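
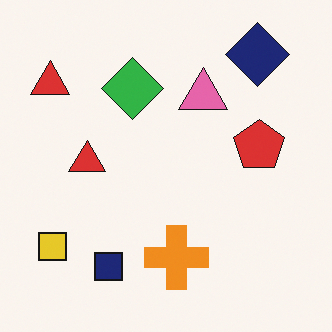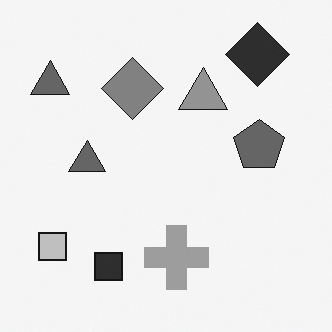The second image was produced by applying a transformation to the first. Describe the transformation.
It was converted to grayscale.

All color is removed — every shape is now a shade of grey.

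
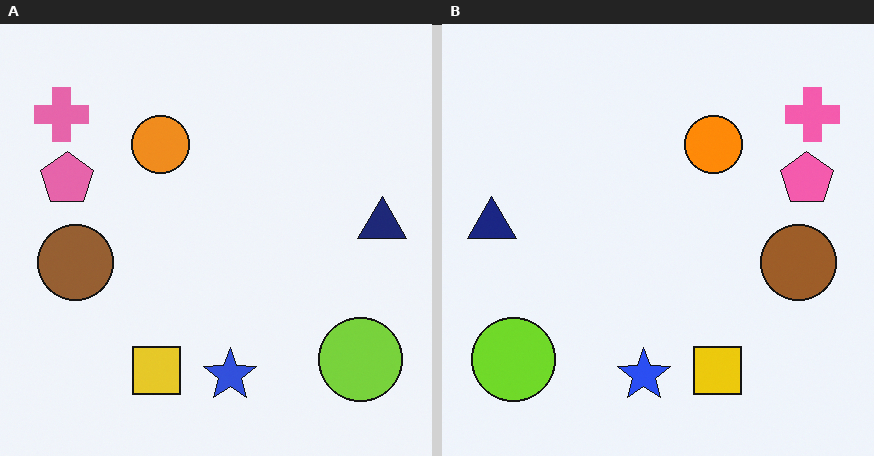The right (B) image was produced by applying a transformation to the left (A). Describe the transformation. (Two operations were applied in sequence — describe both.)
Flipped horizontally (left ↔ right), then slightly oversaturated.

The navy triangle is in the right of the left (A) image and the left of the right (B) — shapes on opposite sides of the vertical midline have swapped in a mirror flip. All colors are more vivid — a global saturation change.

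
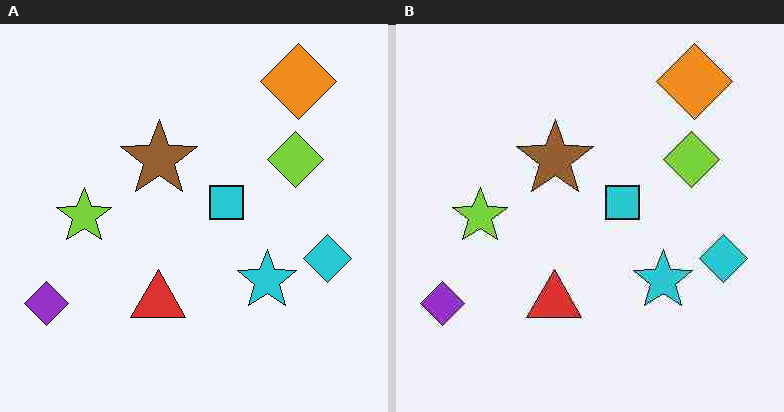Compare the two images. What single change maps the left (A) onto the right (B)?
It was heavily JPEG-compressed with obvious blocking artifacts.

Blocky 8×8 compression artifacts appear around shape edges and the flat background shows ringing — characteristic JPEG degradation.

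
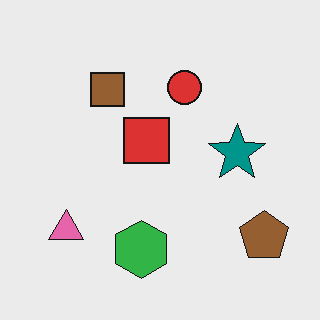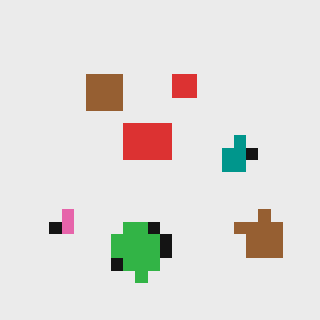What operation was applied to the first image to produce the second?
It was coarsely pixelated.

Shapes are reduced to large square blocks; fine edges and outlines are lost — a downscale-then-upscale (mosaic) effect.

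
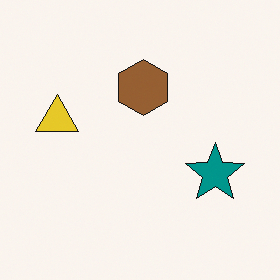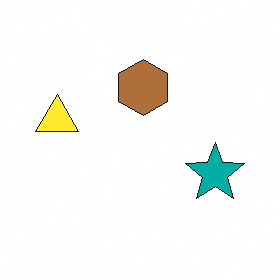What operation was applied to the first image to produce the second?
The image was brightened a little.

Every pixel — background and shapes alike — is uniformly brightened.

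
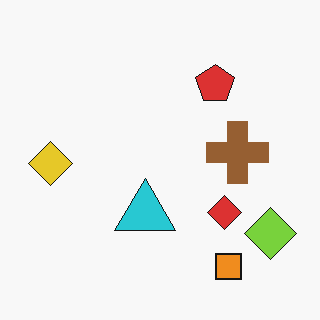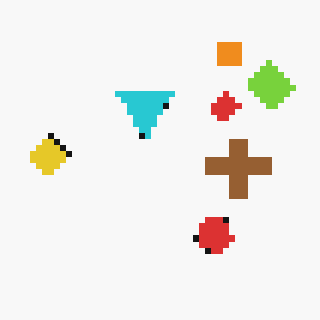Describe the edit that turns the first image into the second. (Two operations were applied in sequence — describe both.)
It was flipped vertically (top ↔ bottom), then moderately pixelated.

The orange square is in the bottom-right of the first image and the top-right of the second — shapes on opposite sides of the horizontal midline have swapped in a mirror flip. Shapes are reduced to large square blocks; fine edges and outlines are lost — a downscale-then-upscale (mosaic) effect.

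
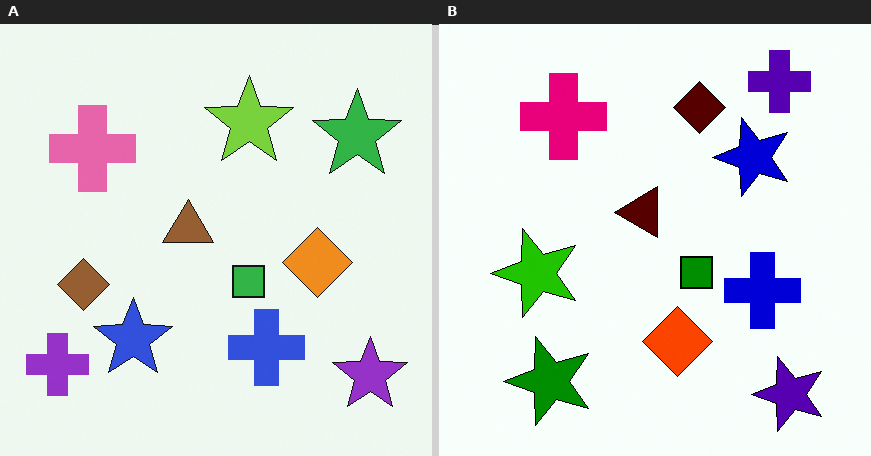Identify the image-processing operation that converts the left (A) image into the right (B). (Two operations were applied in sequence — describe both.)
The right (B) image is the left (A) boosted in contrast, then transposed (reflected across the top-left ↔ bottom-right diagonal).

Tones are pushed away from mid-grey across the whole image — a global contrast change. Shapes have swapped their row and column positions — what was in the top-right is now in the bottom-left — a diagonal reflection.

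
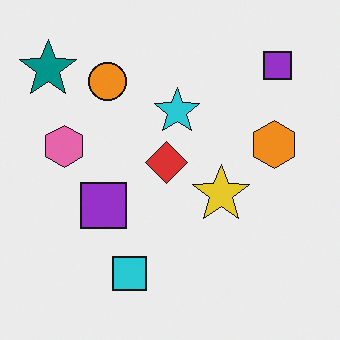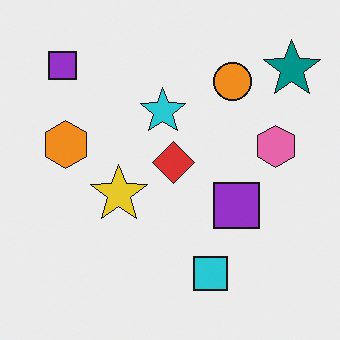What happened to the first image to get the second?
The second image is the first flipped horizontally (left ↔ right).

The teal star is in the top-left of the first image and the top-right of the second — shapes on opposite sides of the vertical midline have swapped in a mirror flip.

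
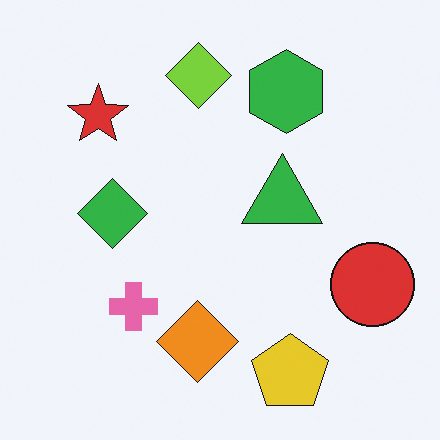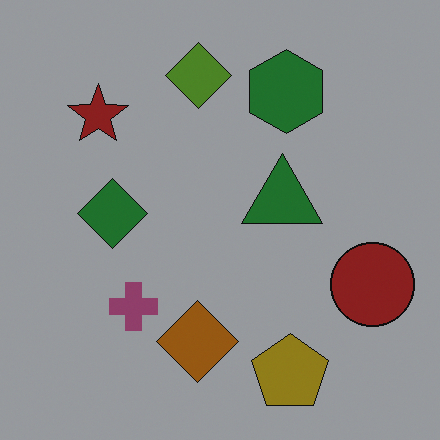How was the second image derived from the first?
Substantially darkened.

Every pixel — background and shapes alike — is uniformly darkened.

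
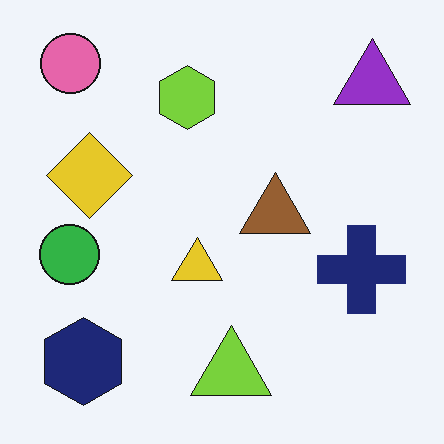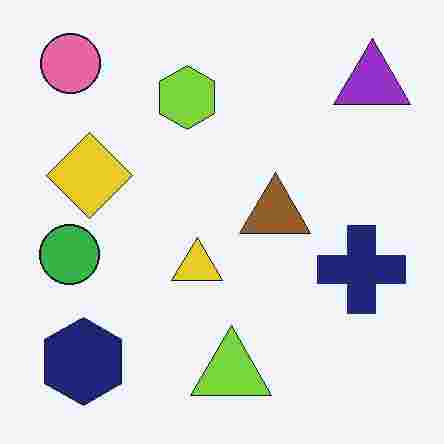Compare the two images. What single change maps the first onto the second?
It was heavily JPEG-compressed with obvious blocking artifacts.

Blocky 8×8 compression artifacts appear around shape edges and the flat background shows ringing — characteristic JPEG degradation.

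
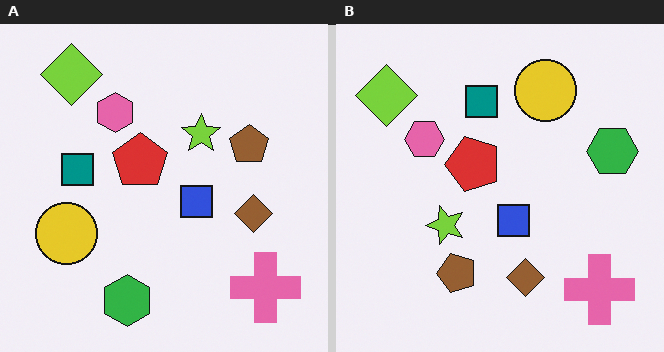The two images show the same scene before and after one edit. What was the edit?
The right (B) image is the left (A) transposed (reflected across the top-left ↔ bottom-right diagonal).

Shapes have swapped their row and column positions — what was in the top-right is now in the bottom-left — a diagonal reflection.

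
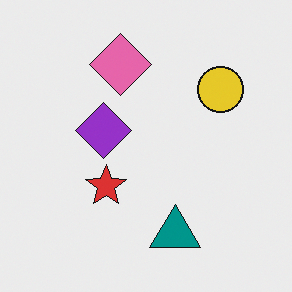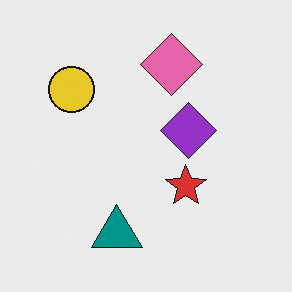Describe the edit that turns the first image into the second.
Flipped horizontally (left ↔ right).

The yellow circle is in the top-right of the first image and the top-left of the second — shapes on opposite sides of the vertical midline have swapped in a mirror flip.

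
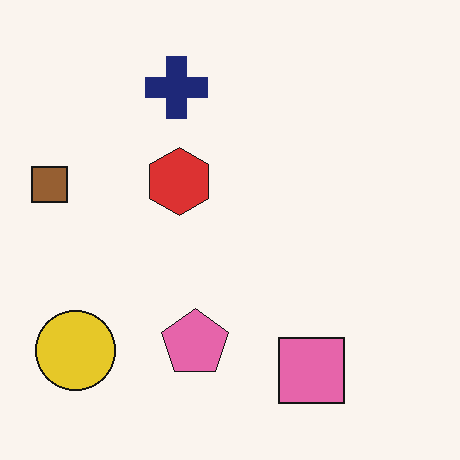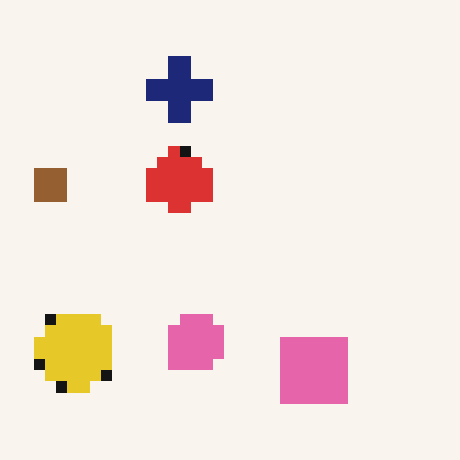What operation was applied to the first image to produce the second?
The transformation is: coarsely pixelated.

Shapes are reduced to large square blocks; fine edges and outlines are lost — a downscale-then-upscale (mosaic) effect.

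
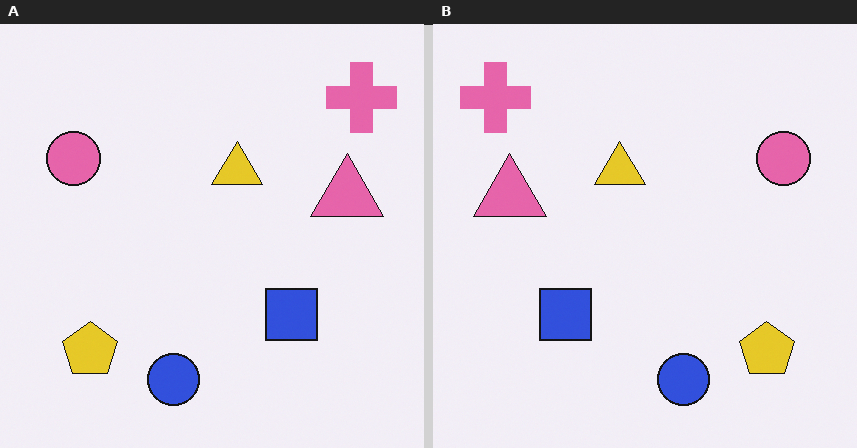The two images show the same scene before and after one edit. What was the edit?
The right (B) image is the left (A) flipped horizontally (left ↔ right).

The pink cross is in the top-right of the left (A) image and the top-left of the right (B) — shapes on opposite sides of the vertical midline have swapped in a mirror flip.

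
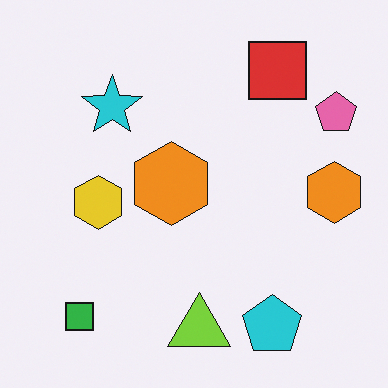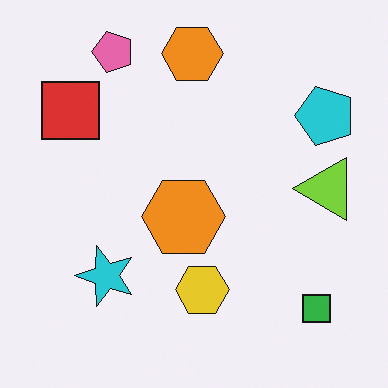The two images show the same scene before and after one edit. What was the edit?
The second image is the first rotated 90° counter-clockwise.

The green square sits in the bottom-left of the first image and the bottom-right of the second — consistent with a whole-image 90° counter-clockwise rotation.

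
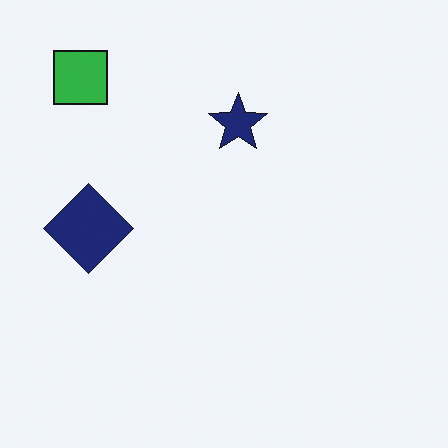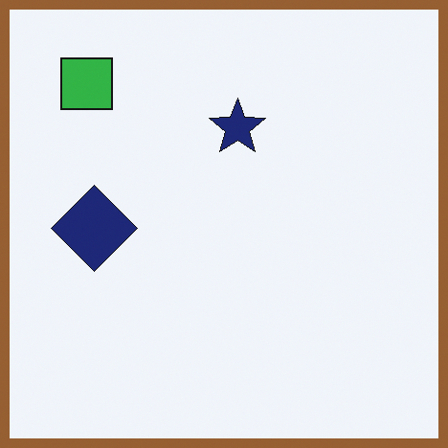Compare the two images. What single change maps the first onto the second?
Framed with a brown border.

A solid brown frame runs around the edge of the second image, with the content slightly shrunk inside it.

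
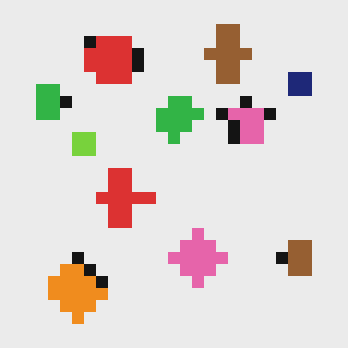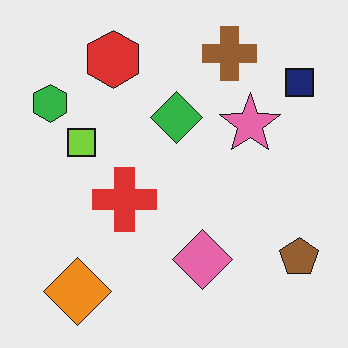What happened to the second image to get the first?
The first image is the second heavily pixelated into large blocks.

Shapes are reduced to large square blocks; fine edges and outlines are lost — a downscale-then-upscale (mosaic) effect.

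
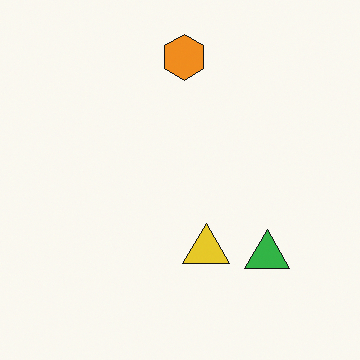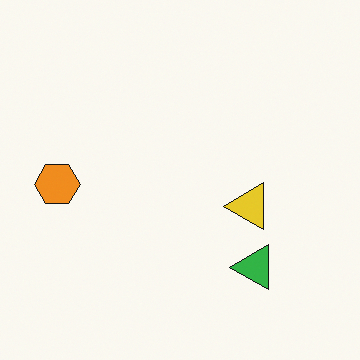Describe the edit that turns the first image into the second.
The second image is the first transposed (reflected across the top-left ↔ bottom-right diagonal).

Shapes have swapped their row and column positions — what was in the top-right is now in the bottom-left — a diagonal reflection.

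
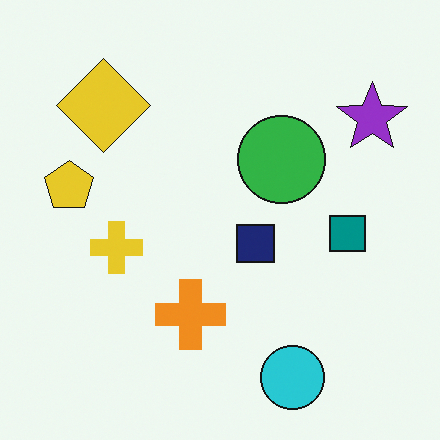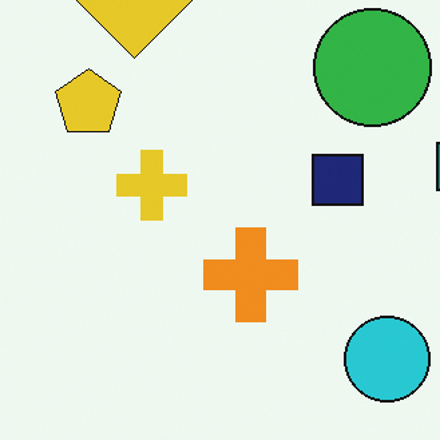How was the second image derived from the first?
The transformation is: cropped slightly and scaled back up.

The visible shapes are larger and the field of view is narrower; shapes near the original edges may be partly or wholly outside the frame — a crop-and-rescale.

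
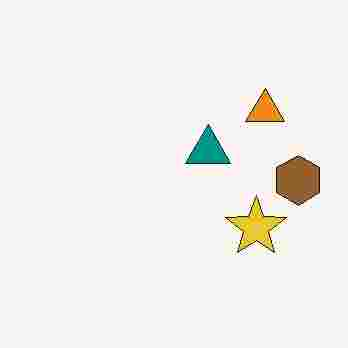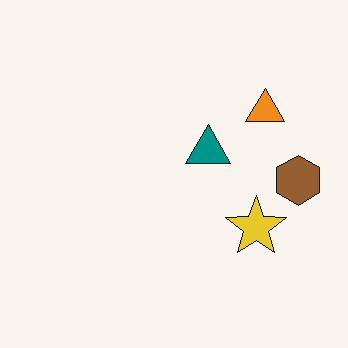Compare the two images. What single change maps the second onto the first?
Degraded with heavy JPEG compression.

Blocky 8×8 compression artifacts appear around shape edges and the flat background shows ringing — characteristic JPEG degradation.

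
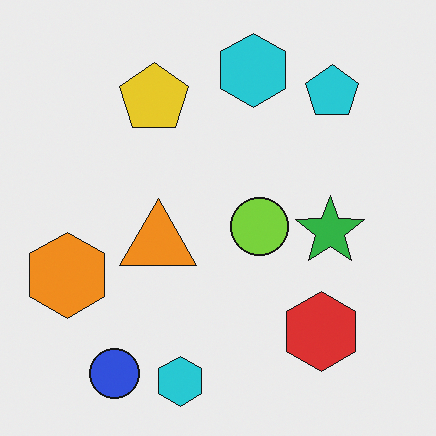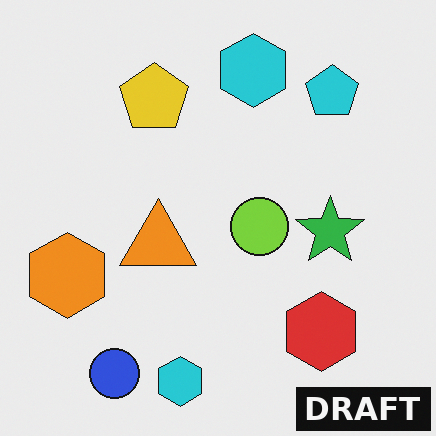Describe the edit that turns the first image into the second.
It was watermarked with the text "DRAFT" in the lower-right corner.

A dark label reading "DRAFT" appears in the lower-right corner.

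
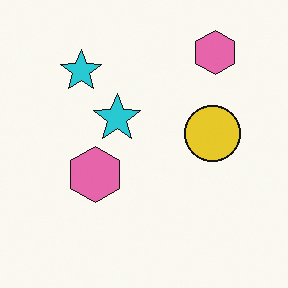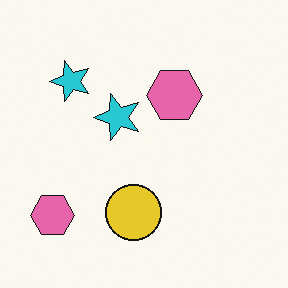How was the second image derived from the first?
The second image is the first transposed (reflected across the top-left ↔ bottom-right diagonal).

Shapes have swapped their row and column positions — what was in the top-right is now in the bottom-left — a diagonal reflection.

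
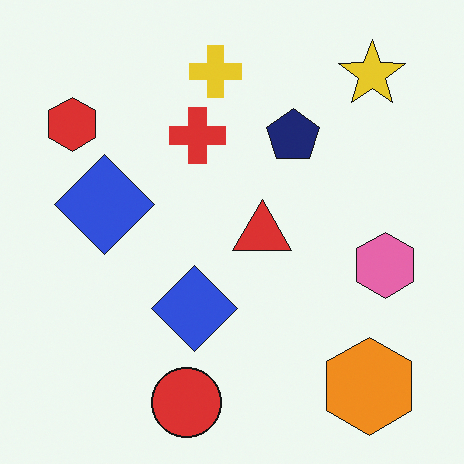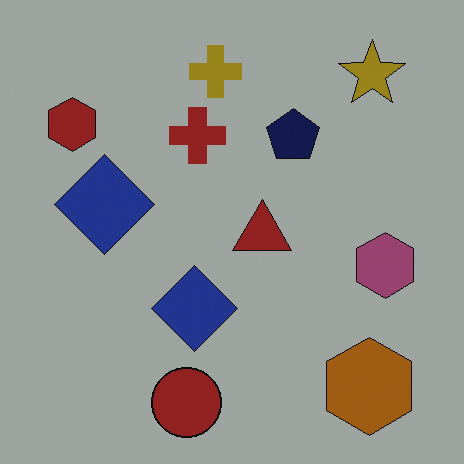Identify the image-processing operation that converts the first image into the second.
The second image is the first substantially darkened.

Every pixel — background and shapes alike — is uniformly darkened.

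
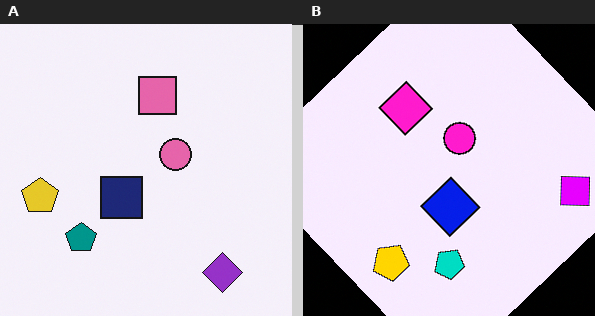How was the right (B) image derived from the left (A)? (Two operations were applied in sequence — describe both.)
The right (B) image is the left (A) rotated counter-clockwise by a large amount — several tens of degrees, then made much more vivid (saturation change).

Every shape is tilted by the same angle and the image corners show triangular fill wedges — a whole-image rotation by a non-right angle. All colors are more vivid — a global saturation change.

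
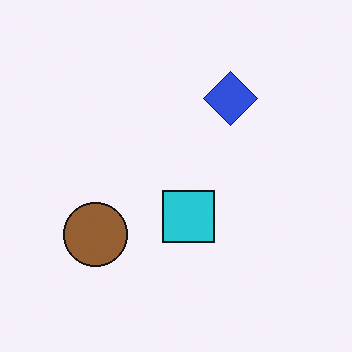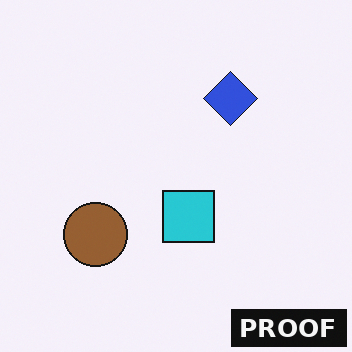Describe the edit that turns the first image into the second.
It was watermarked with the text "PROOF" in the lower-right corner.

A dark label reading "PROOF" appears in the lower-right corner.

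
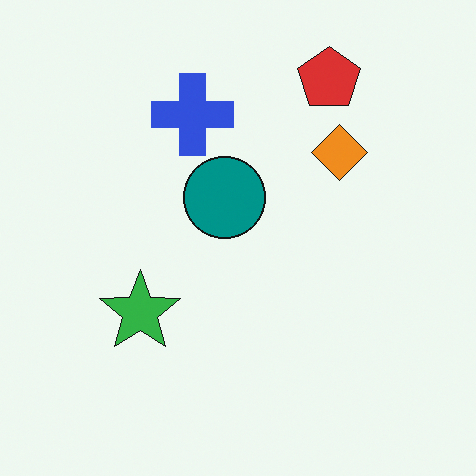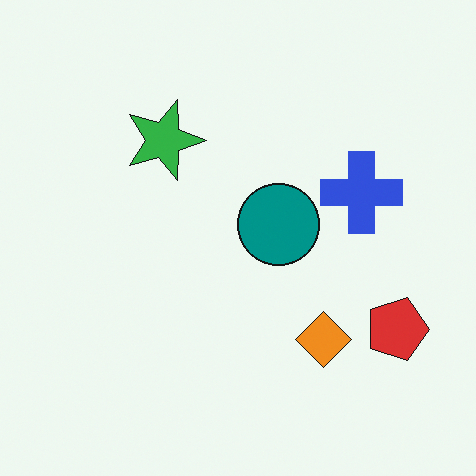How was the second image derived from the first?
Rotated 90° clockwise.

The red pentagon sits in the top-right of the first image and the bottom-right of the second — consistent with a whole-image 90° clockwise rotation.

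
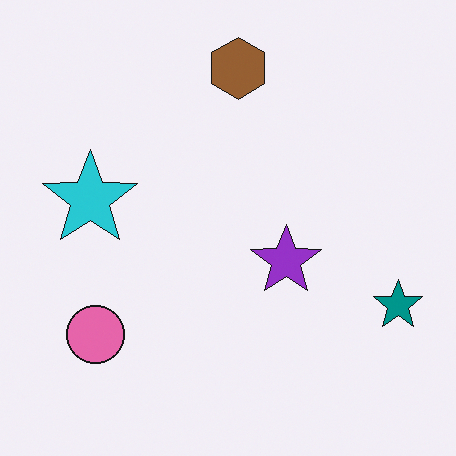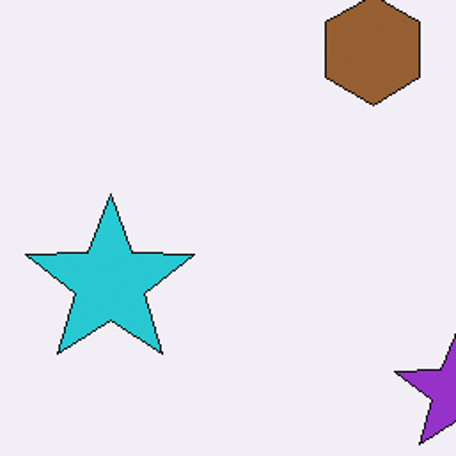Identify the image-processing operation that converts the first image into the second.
The transformation is: cropped tightly and scaled back up.

The visible shapes are larger and the field of view is narrower; shapes near the original edges may be partly or wholly outside the frame — a crop-and-rescale.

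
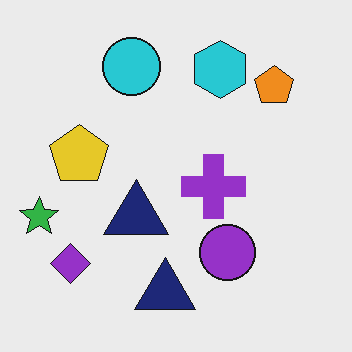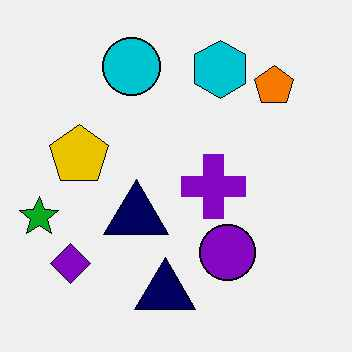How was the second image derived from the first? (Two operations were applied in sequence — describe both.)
The image was given slightly increased contrast, then JPEG-compressed with visible artifacts.

Tones are pushed away from mid-grey across the whole image — a global contrast change. Blocky 8×8 compression artifacts appear around shape edges and the flat background shows ringing — characteristic JPEG degradation.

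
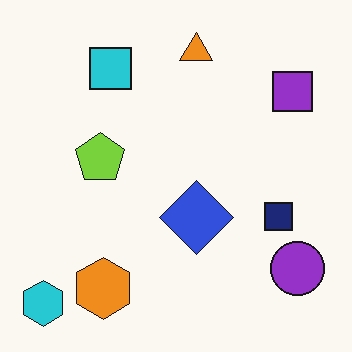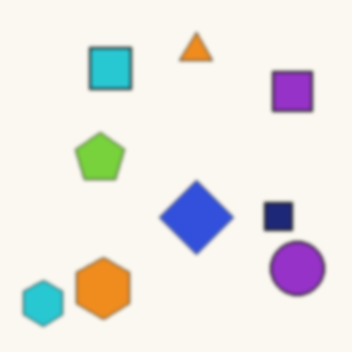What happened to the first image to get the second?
Lightly blurred.

Shape edges and outlines are uniformly softened across the whole image.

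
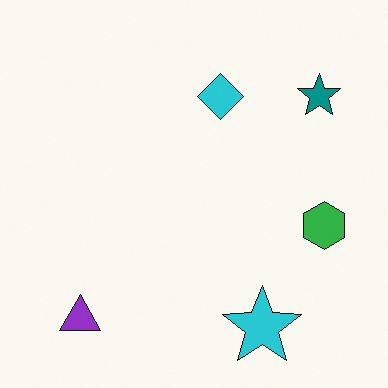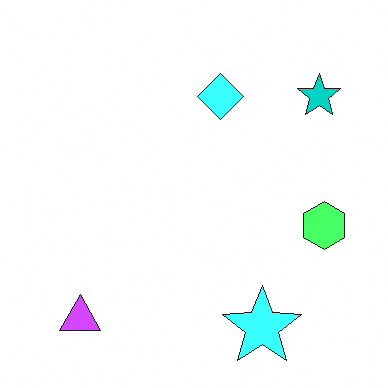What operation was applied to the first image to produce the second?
It was brightened a lot.

Every pixel — background and shapes alike — is uniformly brightened.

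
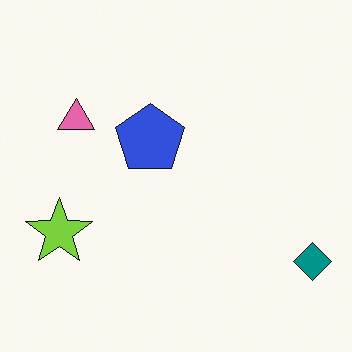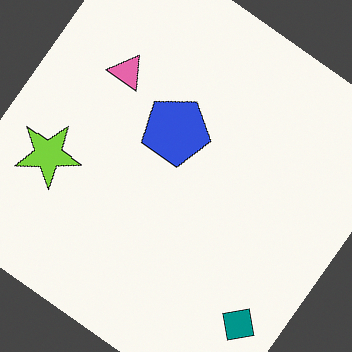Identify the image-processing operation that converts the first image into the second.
The transformation is: rotated clockwise by a large amount — several tens of degrees.

Every shape is tilted by the same angle and the image corners show triangular fill wedges — a whole-image rotation by a non-right angle.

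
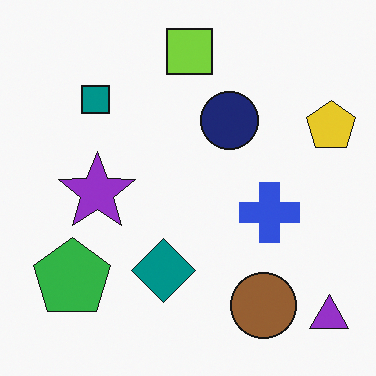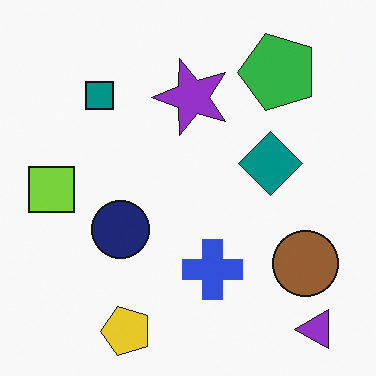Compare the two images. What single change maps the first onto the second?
The transformation is: transposed (reflected across the top-left ↔ bottom-right diagonal).

Shapes have swapped their row and column positions — what was in the top-right is now in the bottom-left — a diagonal reflection.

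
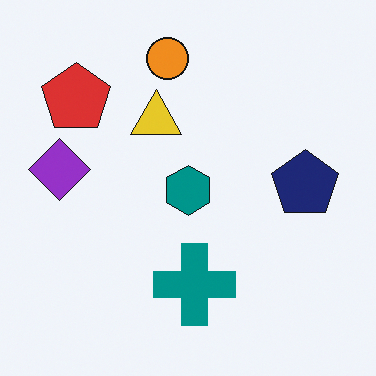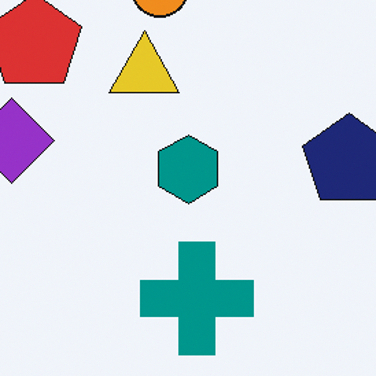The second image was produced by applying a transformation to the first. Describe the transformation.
It was cropped slightly and scaled back up.

The visible shapes are larger and the field of view is narrower; shapes near the original edges may be partly or wholly outside the frame — a crop-and-rescale.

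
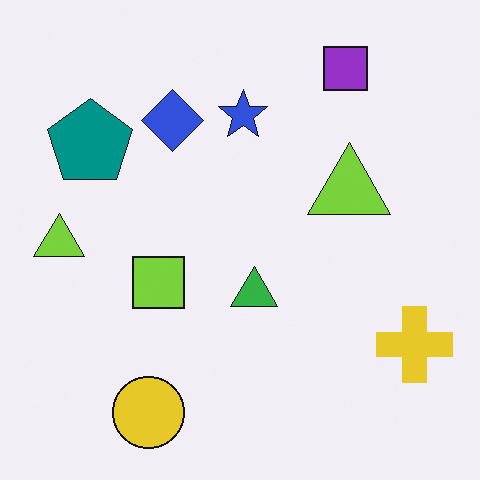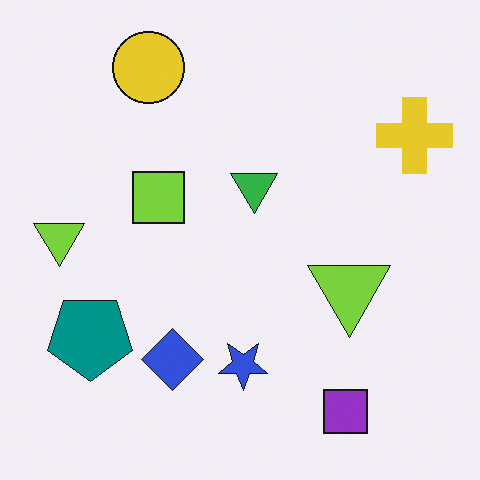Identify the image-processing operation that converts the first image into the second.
The second image is the first flipped vertically (top ↔ bottom).

The yellow circle is in the bottom-left of the first image and the top-left of the second — shapes on opposite sides of the horizontal midline have swapped in a mirror flip.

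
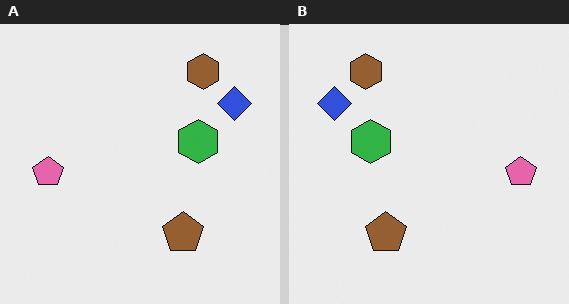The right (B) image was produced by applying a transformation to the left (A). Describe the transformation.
The image was flipped horizontally (left ↔ right).

The blue diamond is in the top-right of the left (A) image and the top-left of the right (B) — shapes on opposite sides of the vertical midline have swapped in a mirror flip.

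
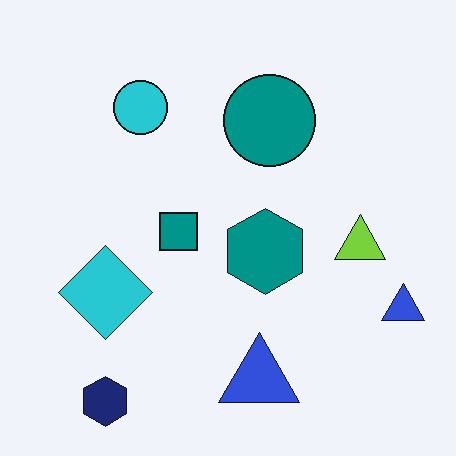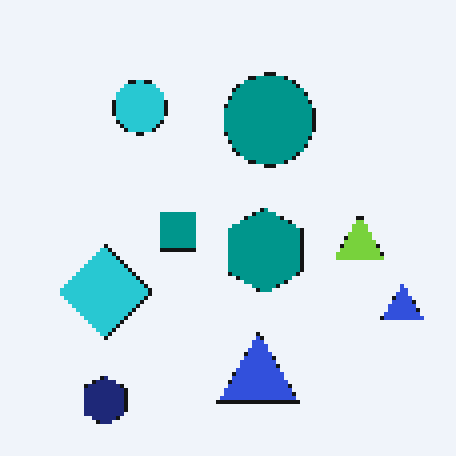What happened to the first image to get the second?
The second image is the first lightly pixelated (a mild mosaic effect).

Shapes are reduced to large square blocks; fine edges and outlines are lost — a downscale-then-upscale (mosaic) effect.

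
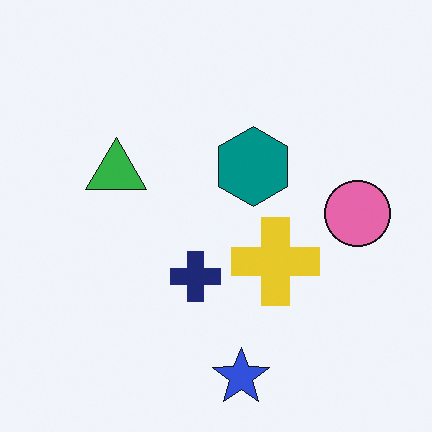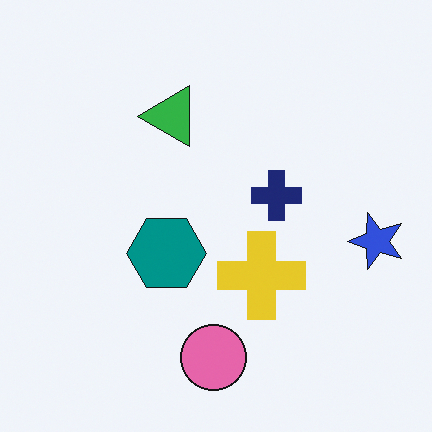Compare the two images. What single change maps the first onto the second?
It was transposed (reflected across the top-left ↔ bottom-right diagonal).

Shapes have swapped their row and column positions — what was in the top-right is now in the bottom-left — a diagonal reflection.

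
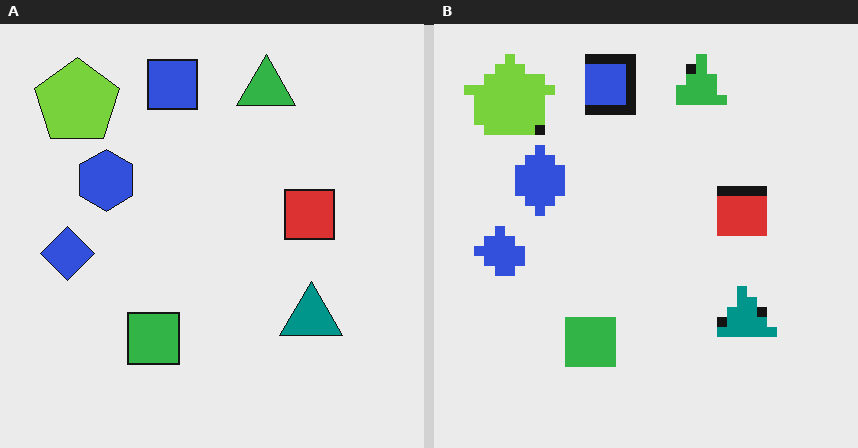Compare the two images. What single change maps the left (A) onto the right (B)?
It was heavily pixelated into large blocks.

Shapes are reduced to large square blocks; fine edges and outlines are lost — a downscale-then-upscale (mosaic) effect.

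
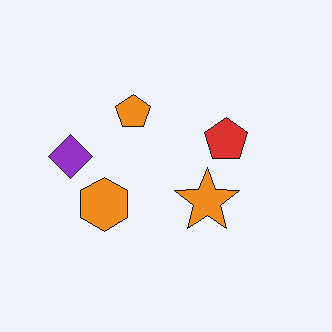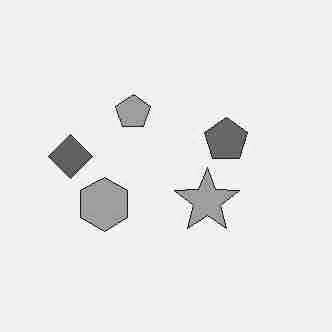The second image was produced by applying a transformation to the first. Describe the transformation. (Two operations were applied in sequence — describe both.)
Degraded with heavy JPEG compression, then converted to grayscale.

Blocky 8×8 compression artifacts appear around shape edges and the flat background shows ringing — characteristic JPEG degradation. All color is removed — every shape is now a shade of grey.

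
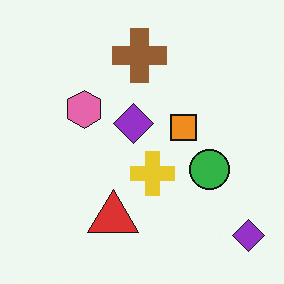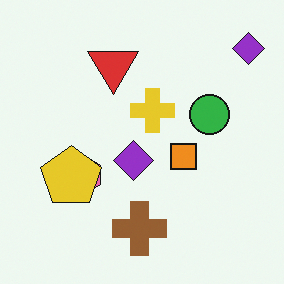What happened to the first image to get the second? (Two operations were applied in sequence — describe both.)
It was flipped vertically (top ↔ bottom), then overlaid with an additional yellow pentagon.

The brown cross is in the top of the first image and the bottom of the second — shapes on opposite sides of the horizontal midline have swapped in a mirror flip. A yellow pentagon appears in the second image that is absent from the first.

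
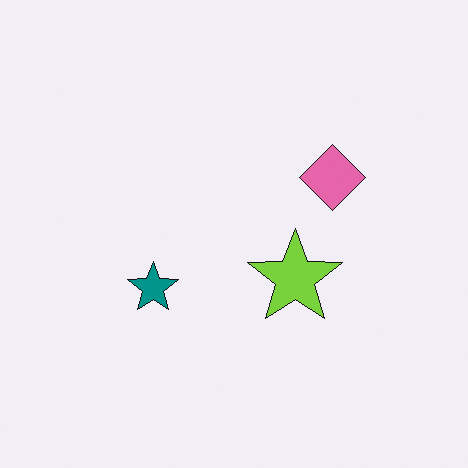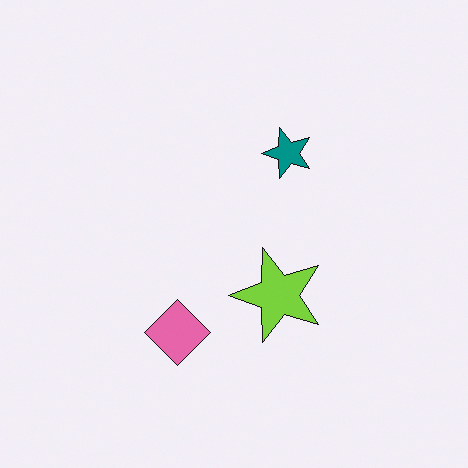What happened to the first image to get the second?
The second image is the first transposed (reflected across the top-left ↔ bottom-right diagonal).

Shapes have swapped their row and column positions — what was in the top-right is now in the bottom-left — a diagonal reflection.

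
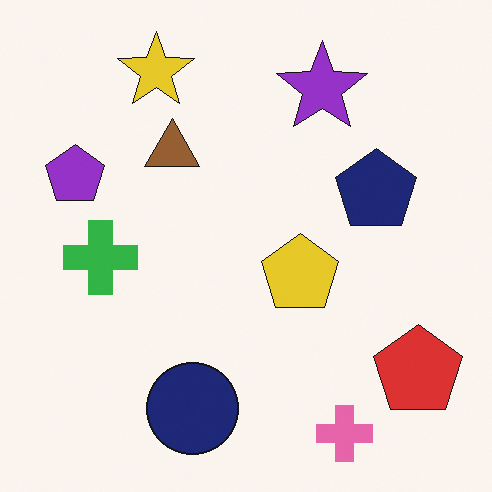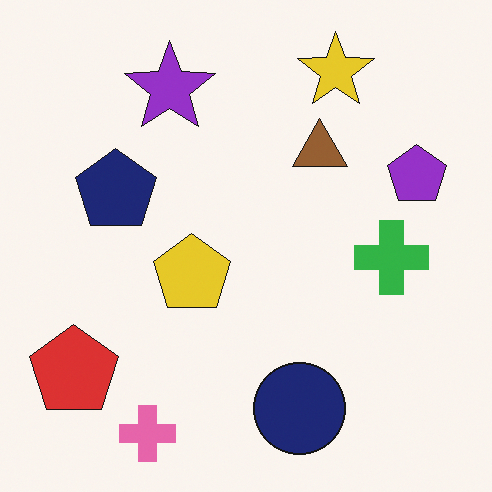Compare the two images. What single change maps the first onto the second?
The transformation is: flipped horizontally (left ↔ right).

The red pentagon is in the bottom-right of the first image and the bottom-left of the second — shapes on opposite sides of the vertical midline have swapped in a mirror flip.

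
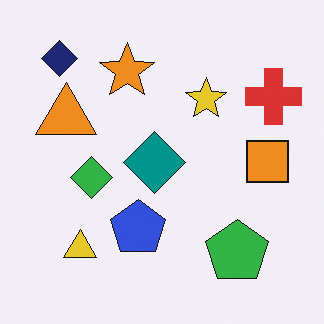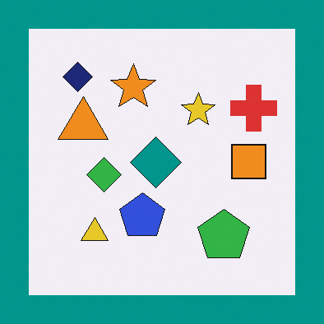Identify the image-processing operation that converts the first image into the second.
The image was framed with a teal border.

A solid teal frame runs around the edge of the second image, with the content slightly shrunk inside it.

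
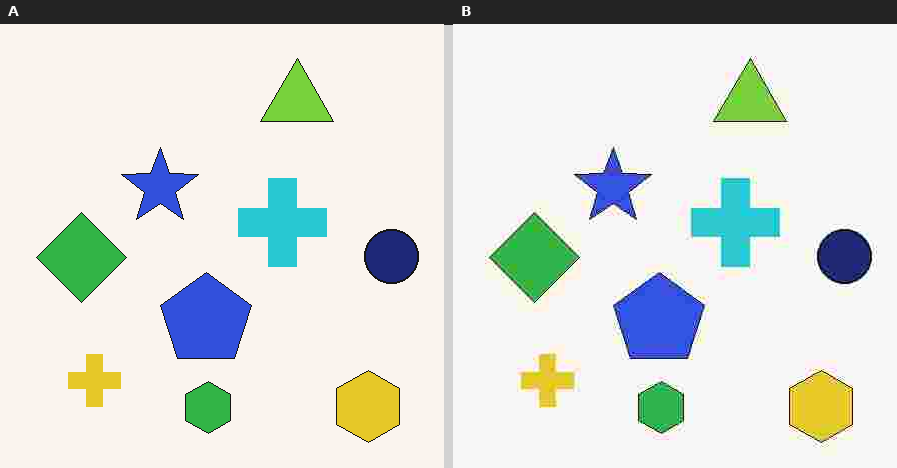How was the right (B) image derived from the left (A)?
The image was degraded with heavy JPEG compression.

Blocky 8×8 compression artifacts appear around shape edges and the flat background shows ringing — characteristic JPEG degradation.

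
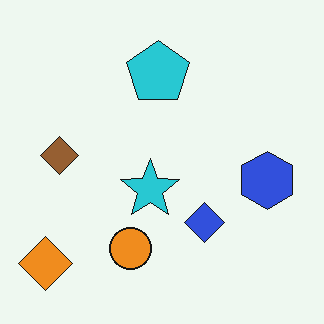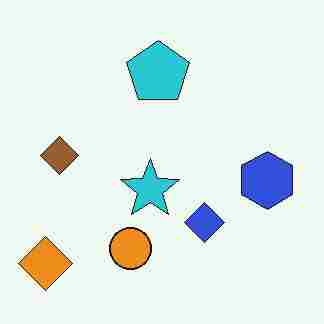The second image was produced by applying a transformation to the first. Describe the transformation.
The second image is the first heavily JPEG-compressed with obvious blocking artifacts.

Blocky 8×8 compression artifacts appear around shape edges and the flat background shows ringing — characteristic JPEG degradation.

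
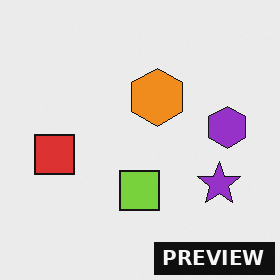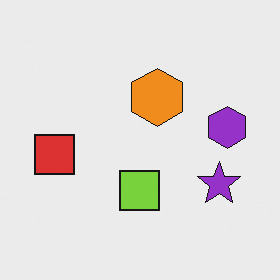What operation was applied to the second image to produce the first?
The transformation is: watermarked with the text "PREVIEW" in the lower-right corner.

A dark label reading "PREVIEW" appears in the lower-right corner.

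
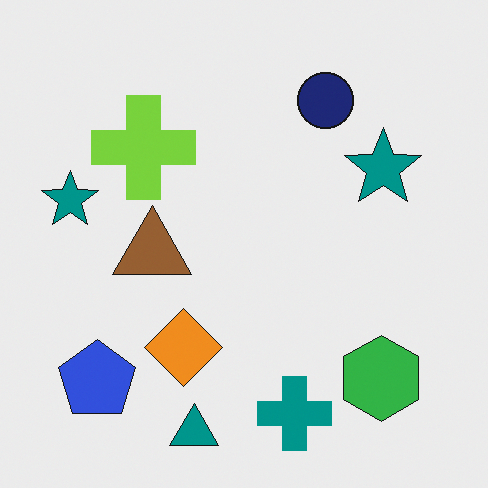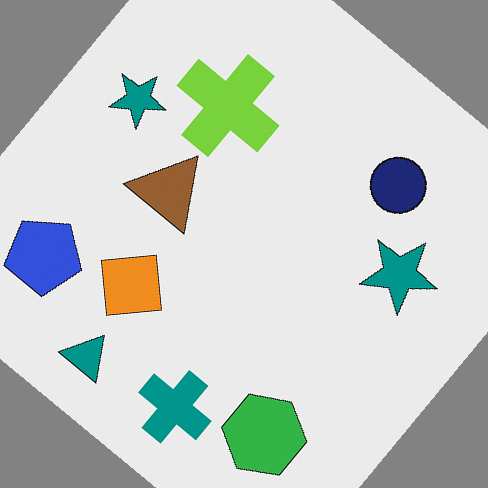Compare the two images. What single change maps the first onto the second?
Rotated clockwise by a large amount — several tens of degrees.

Every shape is tilted by the same angle and the image corners show triangular fill wedges — a whole-image rotation by a non-right angle.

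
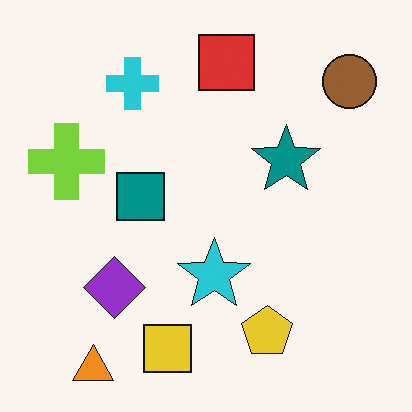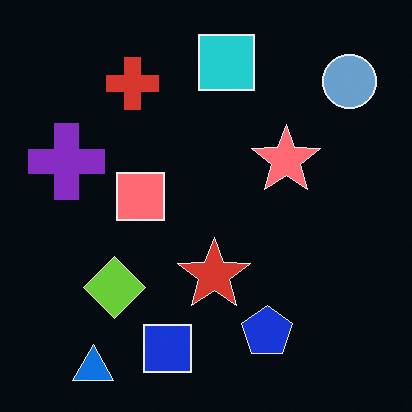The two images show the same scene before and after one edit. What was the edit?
The image was color-inverted (negative).

The light background has become dark and every shape's color is its complement — a photographic negative.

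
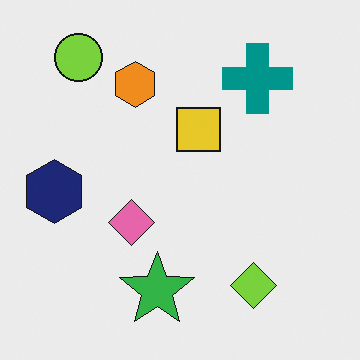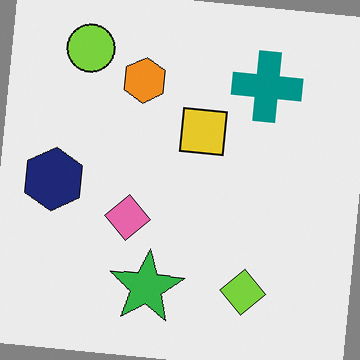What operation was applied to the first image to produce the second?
It was rotated clockwise by a few degrees.

Every shape is tilted by the same angle and the image corners show triangular fill wedges — a whole-image rotation by a non-right angle.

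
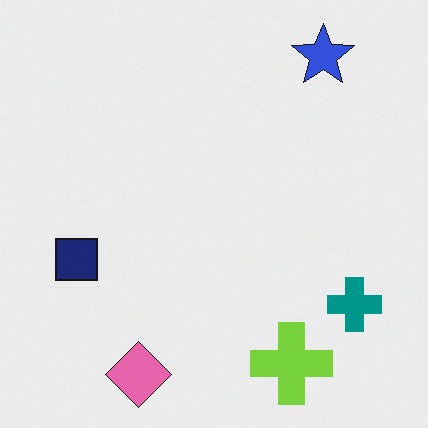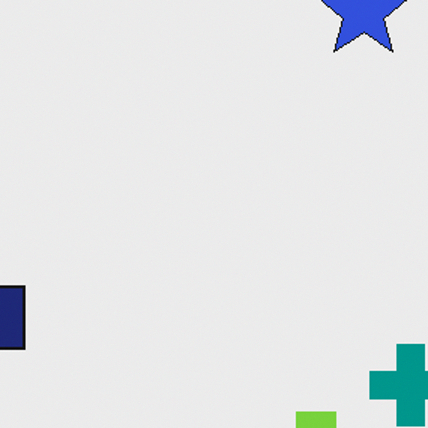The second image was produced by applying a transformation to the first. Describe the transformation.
It was cropped slightly and scaled back up.

The visible shapes are larger and the field of view is narrower; shapes near the original edges may be partly or wholly outside the frame — a crop-and-rescale.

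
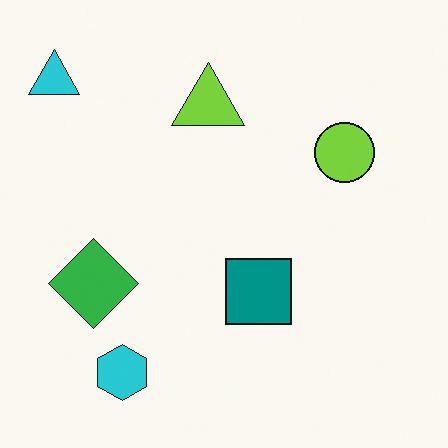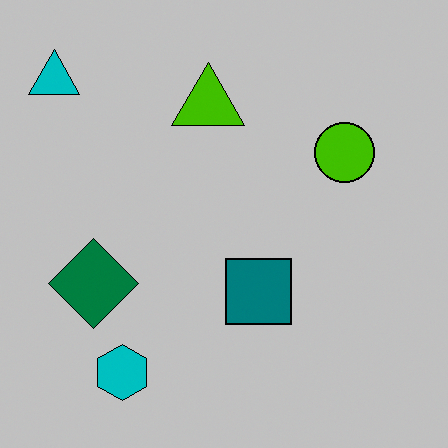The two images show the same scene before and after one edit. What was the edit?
It was aggressively posterized.

Each flat color has snapped to a coarser quantized level — most visibly, the near-white background has dropped to a flat grey.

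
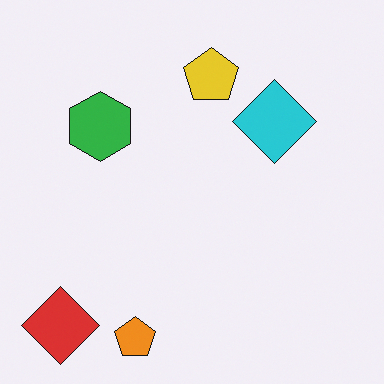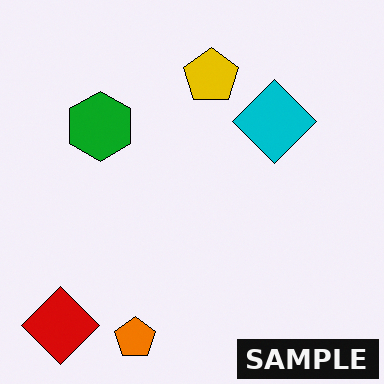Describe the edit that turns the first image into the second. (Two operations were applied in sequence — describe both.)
The image was given slightly increased contrast, then watermarked with the text "SAMPLE" in the lower-right corner.

Tones are pushed away from mid-grey across the whole image — a global contrast change. A dark label reading "SAMPLE" appears in the lower-right corner.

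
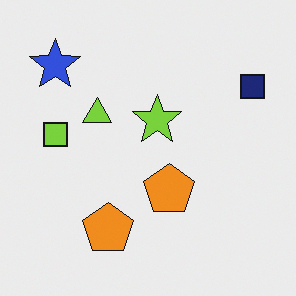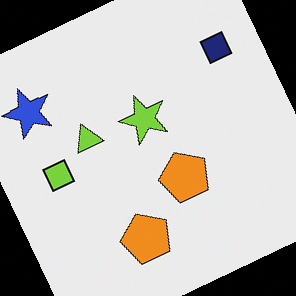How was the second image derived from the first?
This is the original image rotated counter-clockwise by a clearly visible amount.

Every shape is tilted by the same angle and the image corners show triangular fill wedges — a whole-image rotation by a non-right angle.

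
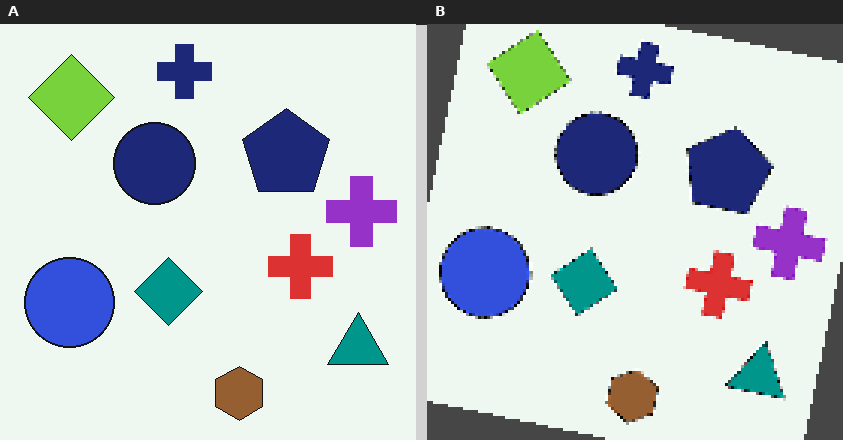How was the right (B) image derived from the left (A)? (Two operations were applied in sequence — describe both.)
The right (B) image is the left (A) rotated clockwise by a few degrees, then mildly pixelated.

Every shape is tilted by the same angle and the image corners show triangular fill wedges — a whole-image rotation by a non-right angle. Shapes are reduced to large square blocks; fine edges and outlines are lost — a downscale-then-upscale (mosaic) effect.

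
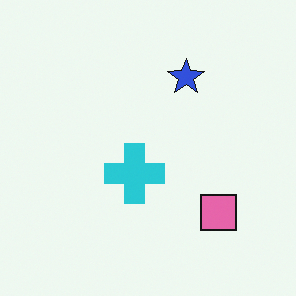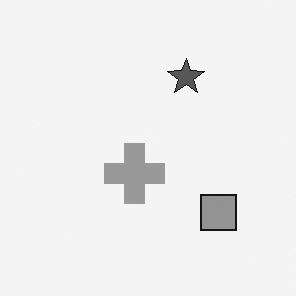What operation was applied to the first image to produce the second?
It was converted to grayscale.

All color is removed — every shape is now a shade of grey.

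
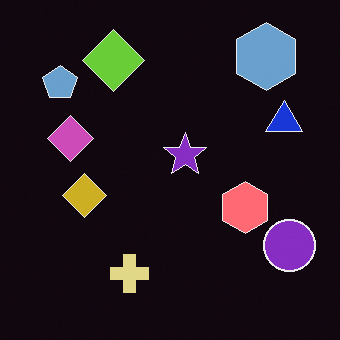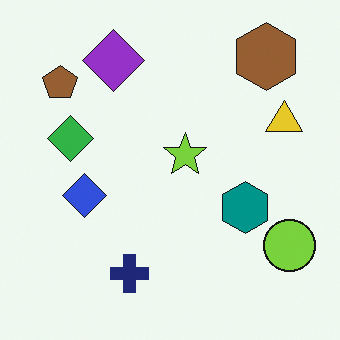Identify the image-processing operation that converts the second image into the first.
The image was color-inverted (negative).

The light background has become dark and every shape's color is its complement — a photographic negative.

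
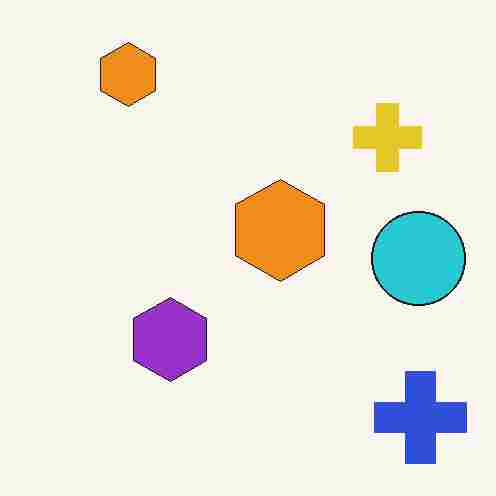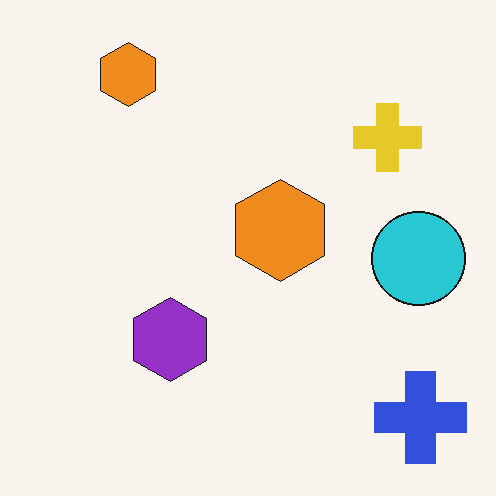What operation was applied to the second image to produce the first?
It was heavily JPEG-compressed with obvious blocking artifacts.

Blocky 8×8 compression artifacts appear around shape edges and the flat background shows ringing — characteristic JPEG degradation.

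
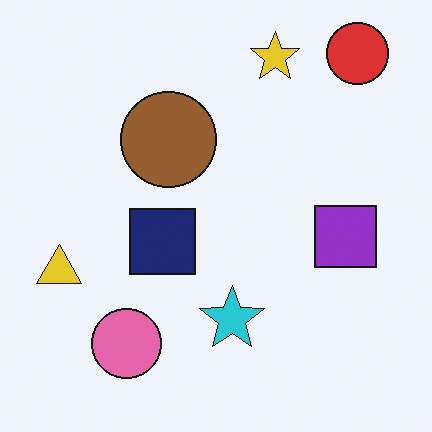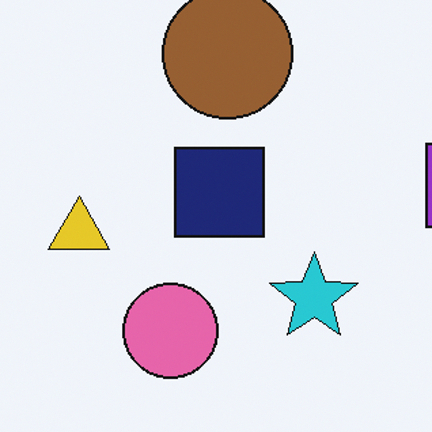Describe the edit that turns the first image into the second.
It was cropped slightly and scaled back up.

The visible shapes are larger and the field of view is narrower; shapes near the original edges may be partly or wholly outside the frame — a crop-and-rescale.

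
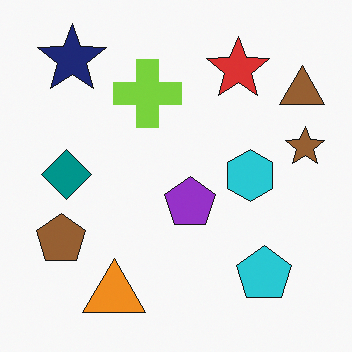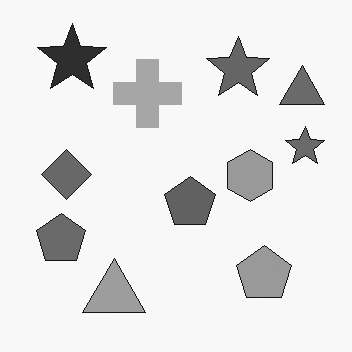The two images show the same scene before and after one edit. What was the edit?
The second image is the first converted to grayscale.

All color is removed — every shape is now a shade of grey.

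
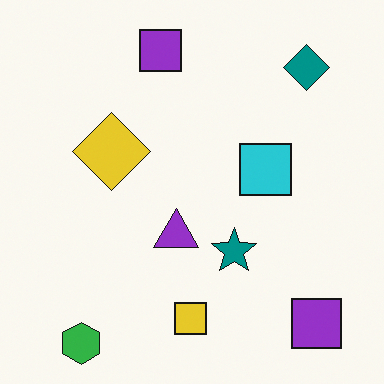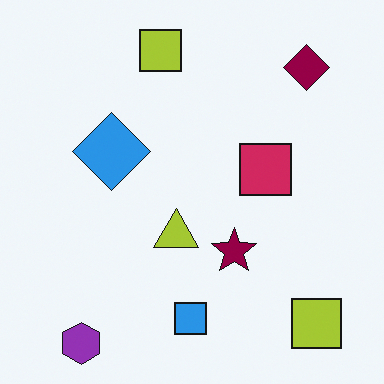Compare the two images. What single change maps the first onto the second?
It was hue-shifted by a large amount.

Every shape's color has rotated by the same amount around the hue wheel — a uniform hue shift.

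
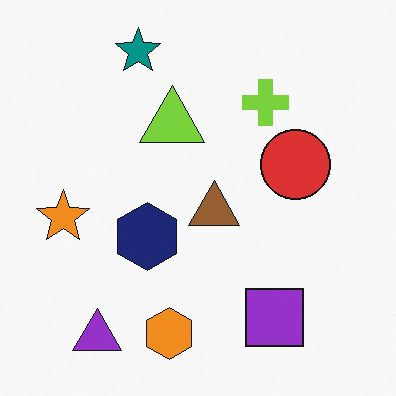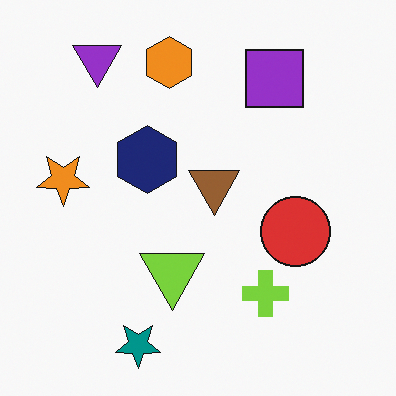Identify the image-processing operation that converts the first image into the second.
Flipped vertically (top ↔ bottom).

The teal star is in the top of the first image and the bottom of the second — shapes on opposite sides of the horizontal midline have swapped in a mirror flip.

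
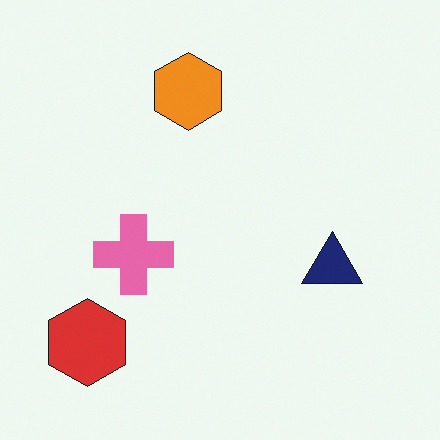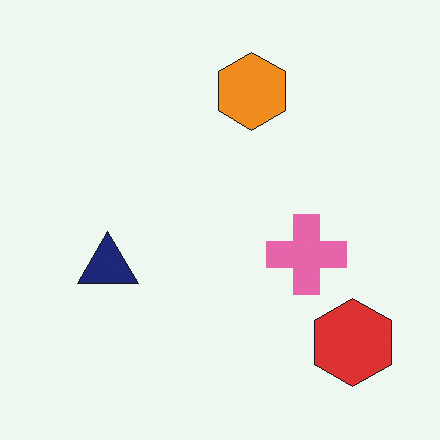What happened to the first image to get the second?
The second image is the first flipped horizontally (left ↔ right).

The red hexagon is in the bottom-left of the first image and the bottom-right of the second — shapes on opposite sides of the vertical midline have swapped in a mirror flip.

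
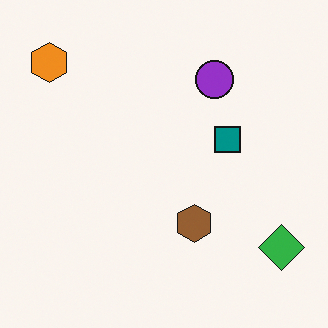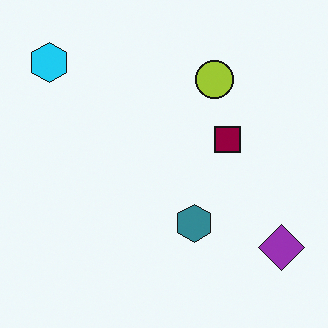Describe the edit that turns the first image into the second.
The image was hue-shifted through roughly half the color wheel.

Every shape's color has rotated by the same amount around the hue wheel — a uniform hue shift.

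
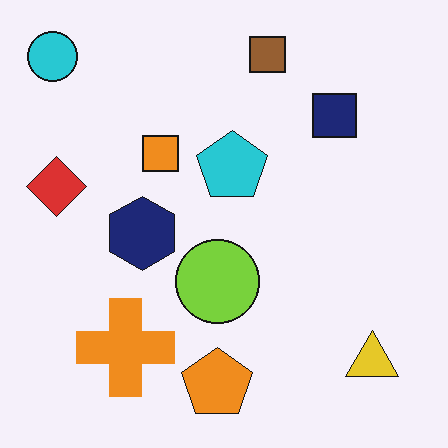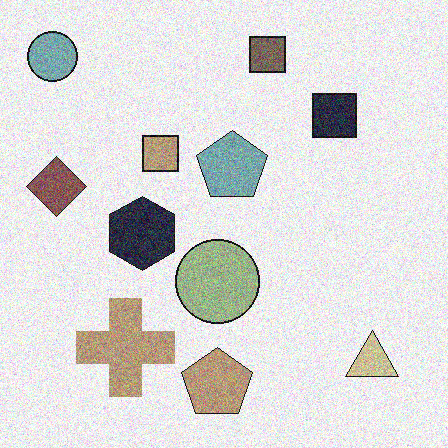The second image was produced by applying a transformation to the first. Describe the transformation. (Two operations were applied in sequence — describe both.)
The image was heavily desaturated, then degraded with visible gaussian noise.

All colors are more muted and greyish — a global saturation change. Random speckle covers the whole image, including the flat background.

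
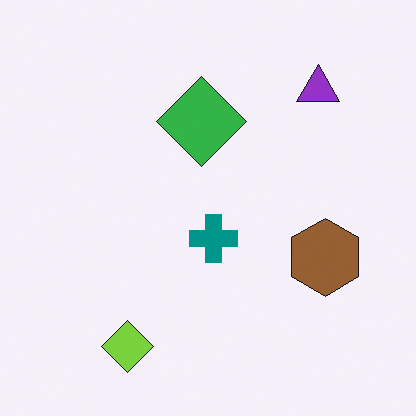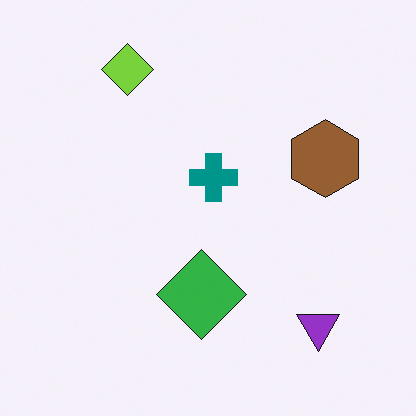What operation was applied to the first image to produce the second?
The image was flipped vertically (top ↔ bottom).

The lime diamond is in the bottom-left of the first image and the top-left of the second — shapes on opposite sides of the horizontal midline have swapped in a mirror flip.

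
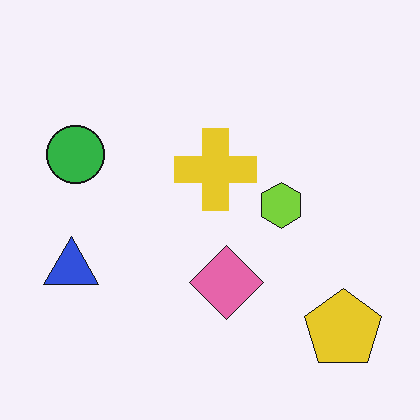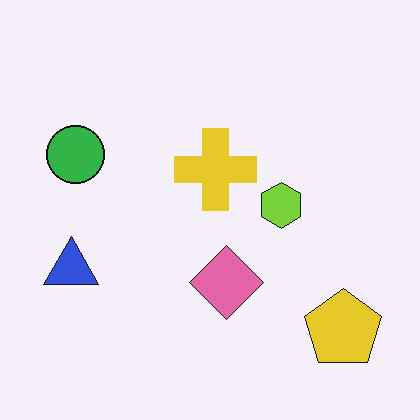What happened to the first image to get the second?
The image was given moderate JPEG compression.

Blocky 8×8 compression artifacts appear around shape edges and the flat background shows ringing — characteristic JPEG degradation.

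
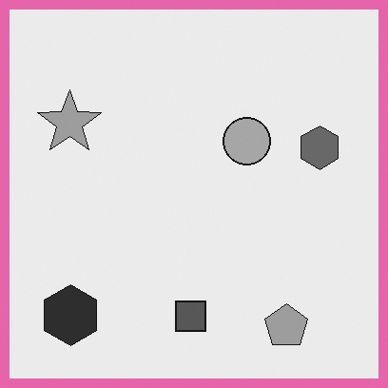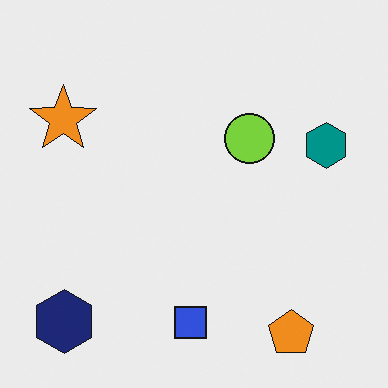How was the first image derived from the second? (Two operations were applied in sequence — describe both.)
The first image is the second converted to grayscale, then framed with a pink border.

All color is removed — every shape is now a shade of grey. A solid pink frame runs around the edge of the first image, with the content slightly shrunk inside it.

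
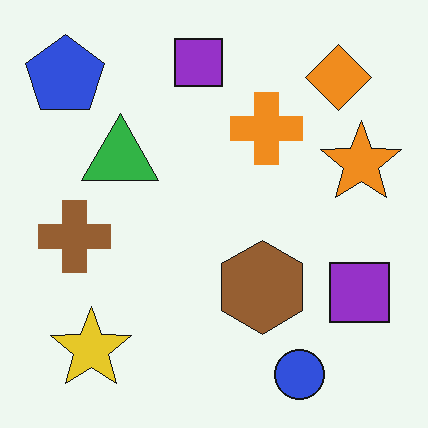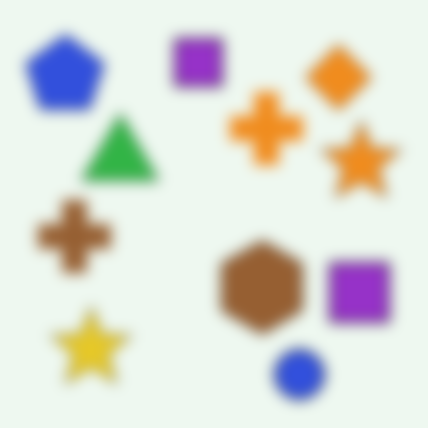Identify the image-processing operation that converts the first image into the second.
This is the original image heavily blurred.

Shape edges and outlines are uniformly softened across the whole image.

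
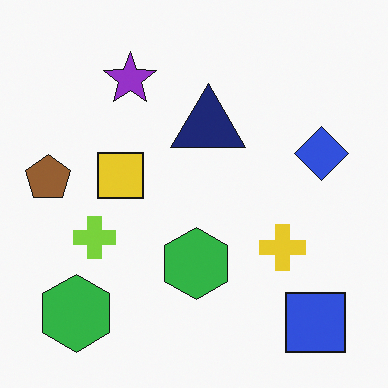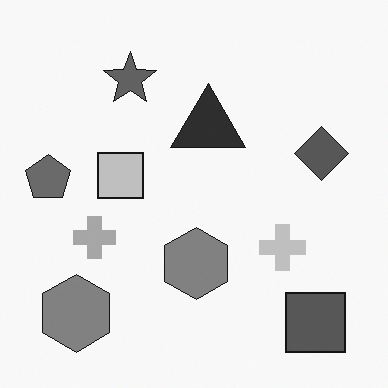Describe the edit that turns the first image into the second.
Converted to grayscale.

All color is removed — every shape is now a shade of grey.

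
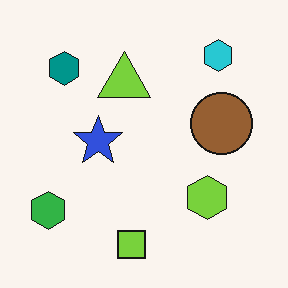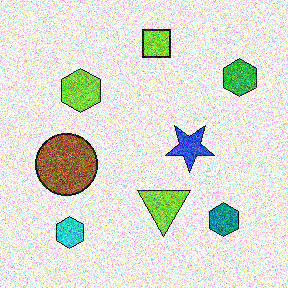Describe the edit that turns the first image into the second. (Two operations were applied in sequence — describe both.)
The transformation is: rotated 180°, then degraded with heavy additive noise.

The green hexagon sits in the bottom-left of the first image and the top-right of the second — consistent with a whole-image 180° rotation. Random speckle covers the whole image, including the flat background.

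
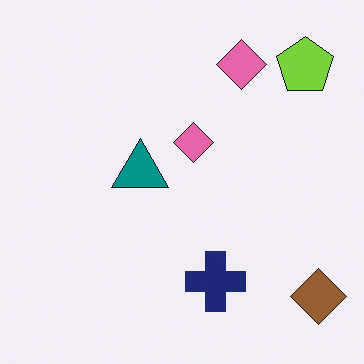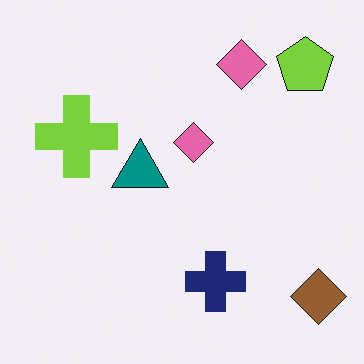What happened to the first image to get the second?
The image was overlaid with an additional lime cross.

A lime cross appears in the second image that is absent from the first.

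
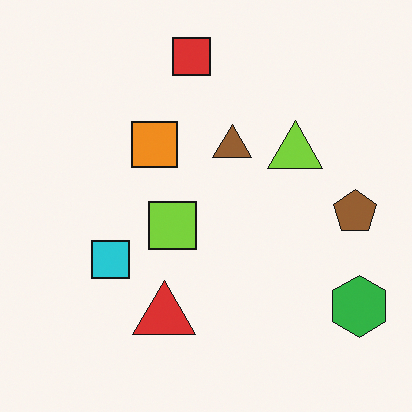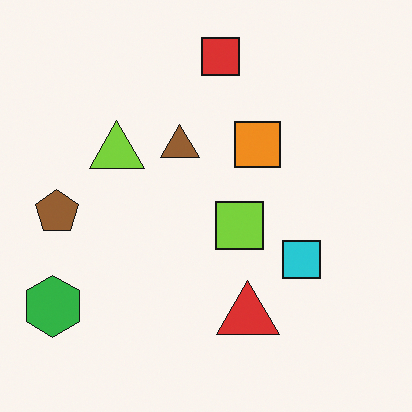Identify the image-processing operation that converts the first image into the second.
Flipped horizontally (left ↔ right).

The green hexagon is in the bottom-right of the first image and the bottom-left of the second — shapes on opposite sides of the vertical midline have swapped in a mirror flip.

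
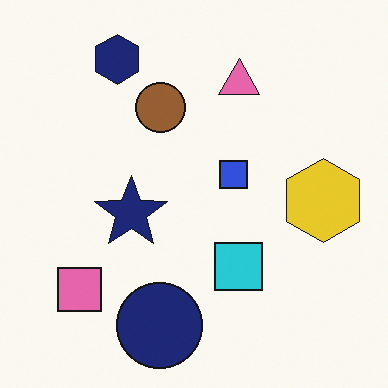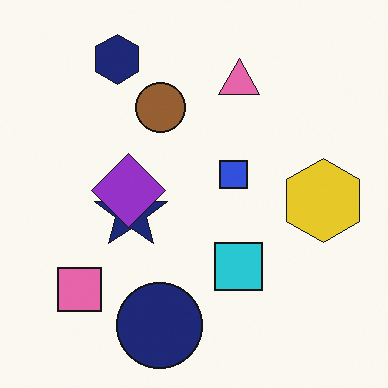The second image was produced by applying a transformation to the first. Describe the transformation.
This is the original image overlaid with an additional purple diamond.

A purple diamond appears in the second image that is absent from the first.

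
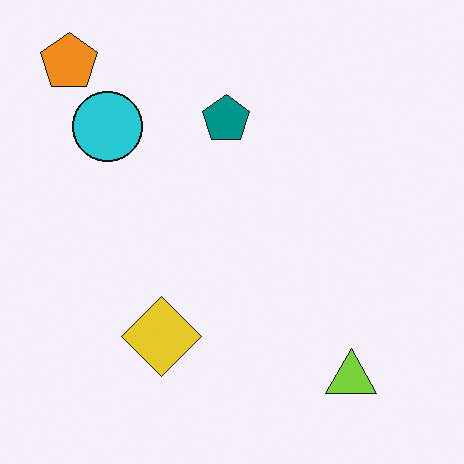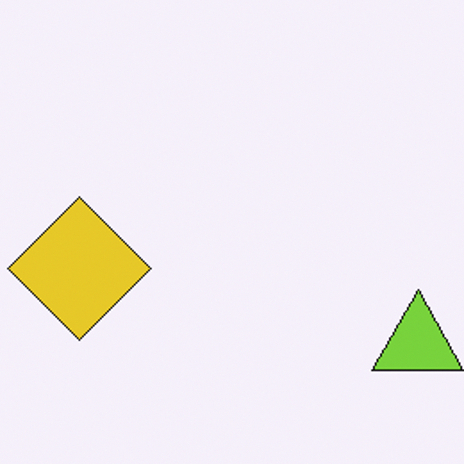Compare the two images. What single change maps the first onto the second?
This is the original image cropped tightly and scaled back up.

The visible shapes are larger and the field of view is narrower; shapes near the original edges may be partly or wholly outside the frame — a crop-and-rescale.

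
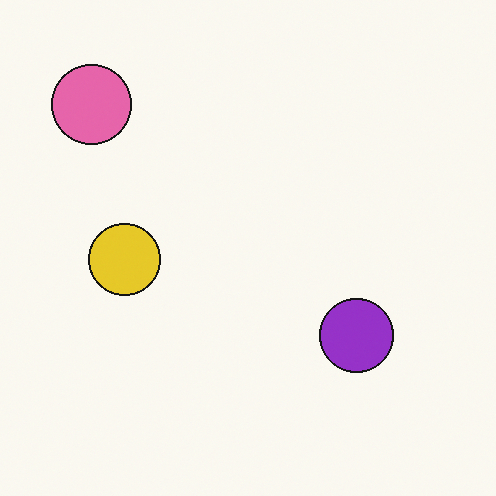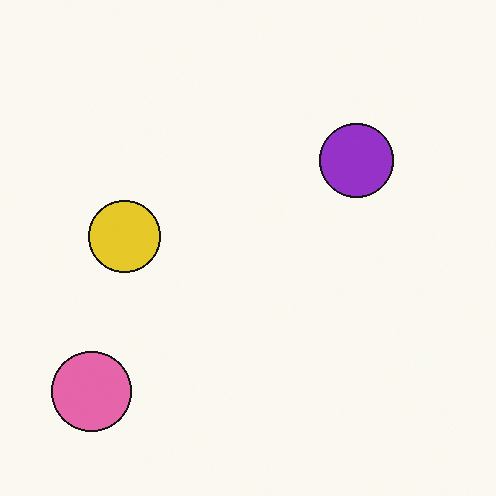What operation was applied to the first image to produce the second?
The transformation is: flipped vertically (top ↔ bottom).

The pink circle is in the top-left of the first image and the bottom-left of the second — shapes on opposite sides of the horizontal midline have swapped in a mirror flip.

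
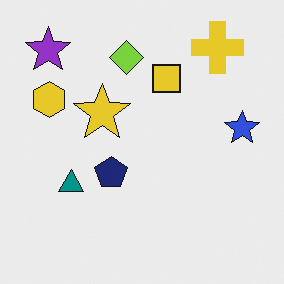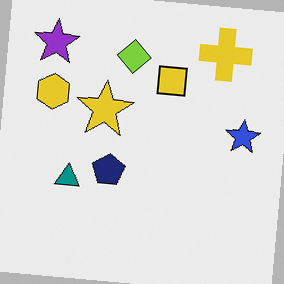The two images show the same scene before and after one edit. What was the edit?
The image was rotated clockwise by a slight angle.

Every shape is tilted by the same angle and the image corners show triangular fill wedges — a whole-image rotation by a non-right angle.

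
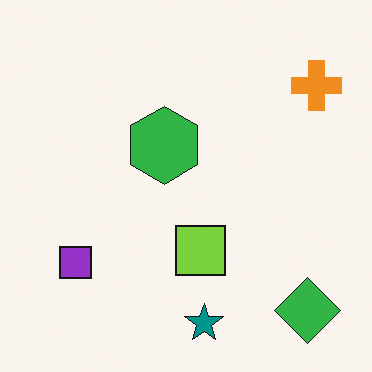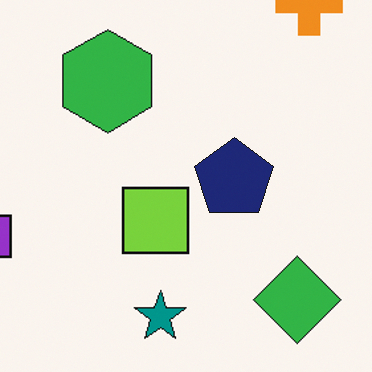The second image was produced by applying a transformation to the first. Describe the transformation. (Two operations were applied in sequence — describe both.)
This is the original image cropped slightly and scaled back up, then overlaid with an additional navy pentagon.

The visible shapes are larger and the field of view is narrower; shapes near the original edges may be partly or wholly outside the frame — a crop-and-rescale. A navy pentagon appears in the second image that is absent from the first.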